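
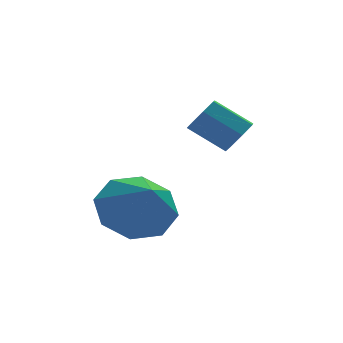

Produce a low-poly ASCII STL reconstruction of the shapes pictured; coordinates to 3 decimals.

solid 
facet normal 0.679 -0.461 -0.572
outer loop
vertex 0.245 -3.554 -1.971
vertex -0.143 -3.746 -2.277
vertex 0.123 -3.291 -2.328
endloop
endfacet
facet normal 0.685 0.678 0.266
outer loop
vertex 0.245 -3.554 -1.971
vertex 0.123 -3.291 -2.328
vertex -0.509 -3.041 -1.337
endloop
endfacet
facet normal 0.685 0.678 0.266
outer loop
vertex -0.509 -3.041 -1.337
vertex 0.123 -3.291 -2.328
vertex -0.63 -2.778 -1.695
endloop
endfacet
facet normal -0.679 0.463 0.570
outer loop
vertex -0.509 -3.041 -1.337
vertex -0.63 -2.778 -1.695
vertex -0.897 -3.234 -1.643
endloop
endfacet
facet normal 0.680 -0.461 -0.570
outer loop
vertex 0.123 -3.291 -2.328
vertex -0.143 -3.746 -2.277
vertex -0.199 -3.371 -2.647
endloop
endfacet
facet normal 0.221 0.870 -0.441
outer loop
vertex 0.123 -3.291 -2.328
vertex -0.199 -3.371 -2.647
vertex -0.63 -2.778 -1.695
endloop
endfacet
facet normal 0.220 0.870 -0.442
outer loop
vertex -0.63 -2.778 -1.695
vertex -0.199 -3.371 -2.647
vertex -0.952 -2.858 -2.013
endloop
endfacet
facet normal -0.679 0.462 0.571
outer loop
vertex -0.63 -2.778 -1.695
vertex -0.952 -2.858 -2.013
vertex -0.897 -3.234 -1.643
endloop
endfacet
facet normal 0.679 -0.462 -0.571
outer loop
vertex -0.199 -3.371 -2.647
vertex -0.143 -3.746 -2.277
vertex -0.479 -3.733 -2.687
endloop
endfacet
facet normal -0.410 0.407 -0.816
outer loop
vertex -0.199 -3.371 -2.647
vertex -0.479 -3.733 -2.687
vertex -0.952 -2.858 -2.013
endloop
endfacet
facet normal -0.410 0.407 -0.816
outer loop
vertex -0.952 -2.858 -2.013
vertex -0.479 -3.733 -2.687
vertex -1.233 -3.221 -2.053
endloop
endfacet
facet normal -0.679 0.462 0.571
outer loop
vertex -0.952 -2.858 -2.013
vertex -1.233 -3.221 -2.053
vertex -0.897 -3.234 -1.643
endloop
endfacet
facet normal 0.679 -0.461 -0.571
outer loop
vertex -0.479 -3.733 -2.687
vertex -0.143 -3.746 -2.277
vertex -0.506 -4.106 -2.418
endloop
endfacet
facet normal -0.732 -0.363 -0.577
outer loop
vertex -0.479 -3.733 -2.687
vertex -0.506 -4.106 -2.418
vertex -1.233 -3.221 -2.053
endloop
endfacet
facet normal -0.732 -0.364 -0.576
outer loop
vertex -1.233 -3.221 -2.053
vertex -0.506 -4.106 -2.418
vertex -1.26 -3.593 -1.784
endloop
endfacet
facet normal -0.679 0.462 0.571
outer loop
vertex -1.233 -3.221 -2.053
vertex -1.26 -3.593 -1.784
vertex -0.897 -3.234 -1.643
endloop
endfacet
facet normal 0.679 -0.462 -0.570
outer loop
vertex -0.506 -4.106 -2.418
vertex -0.143 -3.746 -2.277
vertex -0.26 -4.207 -2.043
endloop
endfacet
facet normal -0.502 -0.859 0.098
outer loop
vertex -0.506 -4.106 -2.418
vertex -0.26 -4.207 -2.043
vertex -1.26 -3.593 -1.784
endloop
endfacet
facet normal -0.503 -0.859 0.096
outer loop
vertex -1.26 -3.593 -1.784
vertex -0.26 -4.207 -2.043
vertex -1.014 -3.695 -1.409
endloop
endfacet
facet normal -0.679 0.462 0.571
outer loop
vertex -1.26 -3.593 -1.784
vertex -1.014 -3.695 -1.409
vertex -0.897 -3.234 -1.643
endloop
endfacet
facet normal 0.679 -0.462 -0.571
outer loop
vertex -0.26 -4.207 -2.043
vertex -0.143 -3.746 -2.277
vertex 0.074 -3.962 -1.844
endloop
endfacet
facet normal 0.105 -0.709 0.697
outer loop
vertex -0.26 -4.207 -2.043
vertex 0.074 -3.962 -1.844
vertex -1.014 -3.695 -1.409
endloop
endfacet
facet normal 0.105 -0.708 0.698
outer loop
vertex -1.014 -3.695 -1.409
vertex 0.074 -3.962 -1.844
vertex -0.68 -3.449 -1.21
endloop
endfacet
facet normal -0.680 0.462 0.570
outer loop
vertex -1.014 -3.695 -1.409
vertex -0.68 -3.449 -1.21
vertex -0.897 -3.234 -1.643
endloop
endfacet
facet normal 0.679 -0.462 -0.571
outer loop
vertex 0.074 -3.962 -1.844
vertex -0.143 -3.746 -2.277
vertex 0.245 -3.554 -1.971
endloop
endfacet
facet normal 0.633 -0.025 0.773
outer loop
vertex 0.074 -3.962 -1.844
vertex 0.245 -3.554 -1.971
vertex -0.68 -3.449 -1.21
endloop
endfacet
facet normal 0.633 -0.025 0.773
outer loop
vertex -0.68 -3.449 -1.21
vertex 0.245 -3.554 -1.971
vertex -0.509 -3.041 -1.337
endloop
endfacet
facet normal -0.679 0.462 0.570
outer loop
vertex -0.68 -3.449 -1.21
vertex -0.509 -3.041 -1.337
vertex -0.897 -3.234 -1.643
endloop
endfacet
facet normal -0.064 0.715 -0.697
outer loop
vertex -2.089 -4.056 -4.999
vertex -2.512 -3.435 -4.323
vertex -1.566 -3.635 -4.615
endloop
endfacet
facet normal 0.637 -0.770 -0.023
outer loop
vertex -2.089 -4.056 -4.999
vertex -1.566 -3.635 -4.615
vertex -2.428 -4.385 -3.397
endloop
endfacet
facet normal -0.064 0.714 -0.697
outer loop
vertex -1.566 -3.635 -4.615
vertex -2.512 -3.435 -4.323
vertex -1.597 -3.097 -4.061
endloop
endfacet
facet normal 0.853 -0.350 0.388
outer loop
vertex -1.566 -3.635 -4.615
vertex -1.597 -3.097 -4.061
vertex -2.428 -4.385 -3.397
endloop
endfacet
facet normal -0.064 0.714 -0.697
outer loop
vertex -1.597 -3.097 -4.061
vertex -2.512 -3.435 -4.323
vertex -2.164 -2.757 -3.66
endloop
endfacet
facet normal 0.591 0.034 0.806
outer loop
vertex -1.597 -3.097 -4.061
vertex -2.164 -2.757 -3.66
vertex -2.428 -4.385 -3.397
endloop
endfacet
facet normal -0.064 0.714 -0.697
outer loop
vertex -2.164 -2.757 -3.66
vertex -2.512 -3.435 -4.323
vertex -2.935 -2.814 -3.648
endloop
endfacet
facet normal 0.004 0.159 0.987
outer loop
vertex -2.164 -2.757 -3.66
vertex -2.935 -2.814 -3.648
vertex -2.428 -4.385 -3.397
endloop
endfacet
facet normal -0.063 0.714 -0.697
outer loop
vertex -2.935 -2.814 -3.648
vertex -2.512 -3.435 -4.323
vertex -3.458 -3.235 -4.032
endloop
endfacet
facet normal -0.564 -0.050 0.824
outer loop
vertex -2.935 -2.814 -3.648
vertex -3.458 -3.235 -4.032
vertex -2.428 -4.385 -3.397
endloop
endfacet
facet normal -0.063 0.714 -0.697
outer loop
vertex -3.458 -3.235 -4.032
vertex -2.512 -3.435 -4.323
vertex -3.427 -3.773 -4.586
endloop
endfacet
facet normal -0.780 -0.470 0.413
outer loop
vertex -3.458 -3.235 -4.032
vertex -3.427 -3.773 -4.586
vertex -2.428 -4.385 -3.397
endloop
endfacet
facet normal -0.063 0.714 -0.697
outer loop
vertex -3.427 -3.773 -4.586
vertex -2.512 -3.435 -4.323
vertex -2.86 -4.113 -4.986
endloop
endfacet
facet normal -0.517 -0.856 -0.006
outer loop
vertex -3.427 -3.773 -4.586
vertex -2.86 -4.113 -4.986
vertex -2.428 -4.385 -3.397
endloop
endfacet
facet normal -0.065 0.714 -0.697
outer loop
vertex -2.86 -4.113 -4.986
vertex -2.512 -3.435 -4.323
vertex -2.089 -4.056 -4.999
endloop
endfacet
facet normal 0.069 -0.980 -0.187
outer loop
vertex -2.86 -4.113 -4.986
vertex -2.089 -4.056 -4.999
vertex -2.428 -4.385 -3.397
endloop
endfacet

endsolid


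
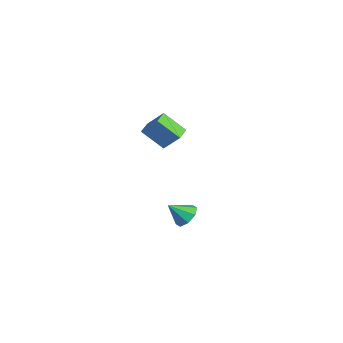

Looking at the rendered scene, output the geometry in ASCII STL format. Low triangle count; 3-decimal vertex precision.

solid 
facet normal -0.783 0.612 0.111
outer loop
vertex -3.478 -0.837 1.67
vertex -2.888 0.098 0.67
vertex -4.097 -1.457 0.724
endloop
endfacet
facet normal -0.397 -0.627 0.670
outer loop
vertex -3.432 -1.978 0.63
vertex -3.478 -0.837 1.67
vertex -4.097 -1.457 0.724
endloop
endfacet
facet normal -0.783 0.612 0.111
outer loop
vertex -4.097 -1.457 0.724
vertex -2.888 0.098 0.67
vertex -3.508 -0.523 -0.276
endloop
endfacet
facet normal -0.481 -0.481 -0.733
outer loop
vertex -3.508 -0.523 -0.276
vertex -3.432 -1.978 0.63
vertex -4.097 -1.457 0.724
endloop
endfacet
facet normal 0.481 0.481 0.733
outer loop
vertex -3.478 -0.837 1.67
vertex -2.223 -0.423 0.576
vertex -2.888 0.098 0.67
endloop
endfacet
facet normal -0.395 -0.627 0.671
outer loop
vertex -2.812 -1.357 1.576
vertex -3.478 -0.837 1.67
vertex -3.432 -1.978 0.63
endloop
endfacet
facet normal 0.480 0.482 0.733
outer loop
vertex -2.812 -1.357 1.576
vertex -2.223 -0.423 0.576
vertex -3.478 -0.837 1.67
endloop
endfacet
facet normal 0.396 0.627 -0.671
outer loop
vertex -2.888 0.098 0.67
vertex -2.223 -0.423 0.576
vertex -3.508 -0.523 -0.276
endloop
endfacet
facet normal -0.480 -0.482 -0.733
outer loop
vertex -2.842 -1.043 -0.37
vertex -3.432 -1.978 0.63
vertex -3.508 -0.523 -0.276
endloop
endfacet
facet normal 0.396 0.628 -0.670
outer loop
vertex -3.508 -0.523 -0.276
vertex -2.223 -0.423 0.576
vertex -2.842 -1.043 -0.37
endloop
endfacet
facet normal 0.783 -0.612 -0.111
outer loop
vertex -2.842 -1.043 -0.37
vertex -2.812 -1.357 1.576
vertex -3.432 -1.978 0.63
endloop
endfacet
facet normal 0.783 -0.612 -0.111
outer loop
vertex -2.223 -0.423 0.576
vertex -2.812 -1.357 1.576
vertex -2.842 -1.043 -0.37
endloop
endfacet
facet normal 0.131 0.726 -0.675
outer loop
vertex 3.65 -1.96 -1.449
vertex 2.964 -1.82 -1.432
vertex 3.525 -1.593 -1.079
endloop
endfacet
facet normal 0.771 -0.302 0.560
outer loop
vertex 3.65 -1.96 -1.449
vertex 3.525 -1.593 -1.079
vertex 2.816 -2.64 -0.668
endloop
endfacet
facet normal 0.132 0.725 -0.676
outer loop
vertex 3.525 -1.593 -1.079
vertex 2.964 -1.82 -1.432
vertex 3.072 -1.359 -0.916
endloop
endfacet
facet normal 0.383 0.101 0.918
outer loop
vertex 3.525 -1.593 -1.079
vertex 3.072 -1.359 -0.916
vertex 2.816 -2.64 -0.668
endloop
endfacet
facet normal 0.130 0.726 -0.676
outer loop
vertex 3.072 -1.359 -0.916
vertex 2.964 -1.82 -1.432
vertex 2.555 -1.395 -1.054
endloop
endfacet
facet normal -0.266 0.234 0.935
outer loop
vertex 3.072 -1.359 -0.916
vertex 2.555 -1.395 -1.054
vertex 2.816 -2.64 -0.668
endloop
endfacet
facet normal 0.131 0.726 -0.675
outer loop
vertex 2.555 -1.395 -1.054
vertex 2.964 -1.82 -1.432
vertex 2.279 -1.68 -1.414
endloop
endfacet
facet normal -0.800 0.018 0.599
outer loop
vertex 2.555 -1.395 -1.054
vertex 2.279 -1.68 -1.414
vertex 2.816 -2.64 -0.668
endloop
endfacet
facet normal 0.131 0.725 -0.676
outer loop
vertex 2.279 -1.68 -1.414
vertex 2.964 -1.82 -1.432
vertex 2.403 -2.047 -1.784
endloop
endfacet
facet normal -0.902 -0.417 0.112
outer loop
vertex 2.279 -1.68 -1.414
vertex 2.403 -2.047 -1.784
vertex 2.816 -2.64 -0.668
endloop
endfacet
facet normal 0.130 0.726 -0.675
outer loop
vertex 2.403 -2.047 -1.784
vertex 2.964 -1.82 -1.432
vertex 2.857 -2.281 -1.948
endloop
endfacet
facet normal -0.513 -0.822 -0.247
outer loop
vertex 2.403 -2.047 -1.784
vertex 2.857 -2.281 -1.948
vertex 2.816 -2.64 -0.668
endloop
endfacet
facet normal 0.131 0.726 -0.675
outer loop
vertex 2.857 -2.281 -1.948
vertex 2.964 -1.82 -1.432
vertex 3.373 -2.245 -1.809
endloop
endfacet
facet normal 0.138 -0.955 -0.263
outer loop
vertex 2.857 -2.281 -1.948
vertex 3.373 -2.245 -1.809
vertex 2.816 -2.64 -0.668
endloop
endfacet
facet normal 0.131 0.726 -0.675
outer loop
vertex 3.373 -2.245 -1.809
vertex 2.964 -1.82 -1.432
vertex 3.65 -1.96 -1.449
endloop
endfacet
facet normal 0.669 -0.740 0.071
outer loop
vertex 3.373 -2.245 -1.809
vertex 3.65 -1.96 -1.449
vertex 2.816 -2.64 -0.668
endloop
endfacet

endsolid


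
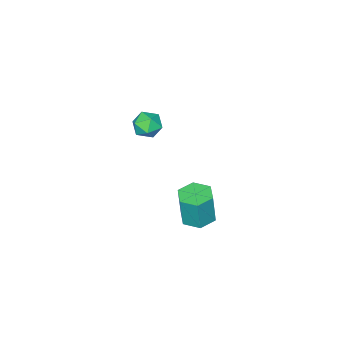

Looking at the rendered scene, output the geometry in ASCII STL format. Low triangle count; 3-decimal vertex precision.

solid 
facet normal -0.110 0.000 -0.994
outer loop
vertex 2.162 0.473 -3.827
vertex 1.278 0.611 -3.729
vertex 1.839 1.312 -3.791
endloop
endfacet
facet normal 0.927 0.361 -0.102
outer loop
vertex 2.162 0.473 -3.827
vertex 1.839 1.312 -3.791
vertex 2.366 0.471 -1.989
endloop
endfacet
facet normal 0.927 0.361 -0.102
outer loop
vertex 2.366 0.471 -1.989
vertex 1.839 1.312 -3.791
vertex 2.043 1.31 -1.952
endloop
endfacet
facet normal 0.110 -0.002 0.994
outer loop
vertex 2.366 0.471 -1.989
vertex 2.043 1.31 -1.952
vertex 1.482 0.609 -1.891
endloop
endfacet
facet normal -0.110 0.000 -0.994
outer loop
vertex 1.839 1.312 -3.791
vertex 1.278 0.611 -3.729
vertex 0.955 1.45 -3.693
endloop
endfacet
facet normal 0.153 0.988 -0.016
outer loop
vertex 1.839 1.312 -3.791
vertex 0.955 1.45 -3.693
vertex 2.043 1.31 -1.952
endloop
endfacet
facet normal 0.153 0.988 -0.016
outer loop
vertex 2.043 1.31 -1.952
vertex 0.955 1.45 -3.693
vertex 1.159 1.448 -1.854
endloop
endfacet
facet normal 0.110 -0.002 0.994
outer loop
vertex 2.043 1.31 -1.952
vertex 1.159 1.448 -1.854
vertex 1.482 0.609 -1.891
endloop
endfacet
facet normal -0.110 0.000 -0.994
outer loop
vertex 0.955 1.45 -3.693
vertex 1.278 0.611 -3.729
vertex 0.394 0.749 -3.631
endloop
endfacet
facet normal -0.774 0.627 0.087
outer loop
vertex 0.955 1.45 -3.693
vertex 0.394 0.749 -3.631
vertex 1.159 1.448 -1.854
endloop
endfacet
facet normal -0.774 0.627 0.087
outer loop
vertex 1.159 1.448 -1.854
vertex 0.394 0.749 -3.631
vertex 0.598 0.747 -1.793
endloop
endfacet
facet normal 0.110 -0.002 0.994
outer loop
vertex 1.159 1.448 -1.854
vertex 0.598 0.747 -1.793
vertex 1.482 0.609 -1.891
endloop
endfacet
facet normal -0.110 0.002 -0.994
outer loop
vertex 0.394 0.749 -3.631
vertex 1.278 0.611 -3.729
vertex 0.717 -0.09 -3.668
endloop
endfacet
facet normal -0.927 -0.361 0.102
outer loop
vertex 0.394 0.749 -3.631
vertex 0.717 -0.09 -3.668
vertex 0.598 0.747 -1.793
endloop
endfacet
facet normal -0.927 -0.361 0.102
outer loop
vertex 0.598 0.747 -1.793
vertex 0.717 -0.09 -3.668
vertex 0.921 -0.092 -1.829
endloop
endfacet
facet normal 0.110 -0.000 0.994
outer loop
vertex 0.598 0.747 -1.793
vertex 0.921 -0.092 -1.829
vertex 1.482 0.609 -1.891
endloop
endfacet
facet normal -0.110 0.002 -0.994
outer loop
vertex 0.717 -0.09 -3.668
vertex 1.278 0.611 -3.729
vertex 1.601 -0.228 -3.766
endloop
endfacet
facet normal -0.153 -0.988 0.016
outer loop
vertex 0.717 -0.09 -3.668
vertex 1.601 -0.228 -3.766
vertex 0.921 -0.092 -1.829
endloop
endfacet
facet normal -0.153 -0.988 0.016
outer loop
vertex 0.921 -0.092 -1.829
vertex 1.601 -0.228 -3.766
vertex 1.805 -0.23 -1.927
endloop
endfacet
facet normal 0.110 -0.000 0.994
outer loop
vertex 0.921 -0.092 -1.829
vertex 1.805 -0.23 -1.927
vertex 1.482 0.609 -1.891
endloop
endfacet
facet normal -0.110 0.002 -0.994
outer loop
vertex 1.601 -0.228 -3.766
vertex 1.278 0.611 -3.729
vertex 2.162 0.473 -3.827
endloop
endfacet
facet normal 0.774 -0.627 -0.087
outer loop
vertex 1.601 -0.228 -3.766
vertex 2.162 0.473 -3.827
vertex 1.805 -0.23 -1.927
endloop
endfacet
facet normal 0.774 -0.627 -0.087
outer loop
vertex 1.805 -0.23 -1.927
vertex 2.162 0.473 -3.827
vertex 2.366 0.471 -1.989
endloop
endfacet
facet normal 0.110 -0.000 0.994
outer loop
vertex 1.805 -0.23 -1.927
vertex 2.366 0.471 -1.989
vertex 1.482 0.609 -1.891
endloop
endfacet
facet normal 0.188 0.938 -0.291
outer loop
vertex 3.138 -0.491 2.683
vertex 2.815 -0.216 3.361
vertex 3.596 -0.383 3.328
endloop
endfacet
facet normal 0.671 0.487 -0.558
outer loop
vertex 3.138 -0.491 2.683
vertex 3.596 -0.383 3.328
vertex 3.692 -1.034 2.875
endloop
endfacet
facet normal 0.325 -0.003 -0.946
outer loop
vertex 3.138 -0.491 2.683
vertex 3.692 -1.034 2.875
vertex 2.97 -1.271 2.628
endloop
endfacet
facet normal -0.372 0.145 -0.917
outer loop
vertex 3.138 -0.491 2.683
vertex 2.97 -1.271 2.628
vertex 2.428 -0.765 2.928
endloop
endfacet
facet normal -0.457 0.727 -0.513
outer loop
vertex 3.138 -0.491 2.683
vertex 2.428 -0.765 2.928
vertex 2.815 -0.216 3.361
endloop
endfacet
facet normal 0.988 0.155 -0.013
outer loop
vertex 3.692 -1.034 2.875
vertex 3.596 -0.383 3.328
vertex 3.712 -1.095 3.672
endloop
endfacet
facet normal 0.207 0.884 0.419
outer loop
vertex 3.596 -0.383 3.328
vertex 2.815 -0.216 3.361
vertex 3.17 -0.589 3.972
endloop
endfacet
facet normal -0.838 0.542 0.062
outer loop
vertex 2.815 -0.216 3.361
vertex 2.428 -0.765 2.928
vertex 2.448 -0.826 3.725
endloop
endfacet
facet normal -0.700 -0.400 -0.591
outer loop
vertex 2.428 -0.765 2.928
vertex 2.97 -1.271 2.628
vertex 2.544 -1.477 3.272
endloop
endfacet
facet normal 0.428 -0.639 -0.639
outer loop
vertex 2.97 -1.271 2.628
vertex 3.692 -1.034 2.875
vertex 3.325 -1.644 3.239
endloop
endfacet
facet normal 0.372 -0.145 0.917
outer loop
vertex 3.002 -1.369 3.917
vertex 3.712 -1.095 3.672
vertex 3.17 -0.589 3.972
endloop
endfacet
facet normal -0.325 0.003 0.946
outer loop
vertex 3.002 -1.369 3.917
vertex 3.17 -0.589 3.972
vertex 2.448 -0.826 3.725
endloop
endfacet
facet normal -0.671 -0.487 0.558
outer loop
vertex 3.002 -1.369 3.917
vertex 2.448 -0.826 3.725
vertex 2.544 -1.477 3.272
endloop
endfacet
facet normal -0.188 -0.938 0.291
outer loop
vertex 3.002 -1.369 3.917
vertex 2.544 -1.477 3.272
vertex 3.325 -1.644 3.239
endloop
endfacet
facet normal 0.457 -0.727 0.513
outer loop
vertex 3.002 -1.369 3.917
vertex 3.325 -1.644 3.239
vertex 3.712 -1.095 3.672
endloop
endfacet
facet normal 0.700 0.400 0.591
outer loop
vertex 3.17 -0.589 3.972
vertex 3.712 -1.095 3.672
vertex 3.596 -0.383 3.328
endloop
endfacet
facet normal -0.428 0.639 0.639
outer loop
vertex 2.448 -0.826 3.725
vertex 3.17 -0.589 3.972
vertex 2.815 -0.216 3.361
endloop
endfacet
facet normal -0.988 -0.155 0.013
outer loop
vertex 2.544 -1.477 3.272
vertex 2.448 -0.826 3.725
vertex 2.428 -0.765 2.928
endloop
endfacet
facet normal -0.207 -0.884 -0.419
outer loop
vertex 3.325 -1.644 3.239
vertex 2.544 -1.477 3.272
vertex 2.97 -1.271 2.628
endloop
endfacet
facet normal 0.838 -0.542 -0.062
outer loop
vertex 3.712 -1.095 3.672
vertex 3.325 -1.644 3.239
vertex 3.692 -1.034 2.875
endloop
endfacet

endsolid


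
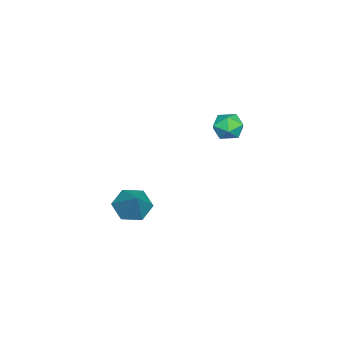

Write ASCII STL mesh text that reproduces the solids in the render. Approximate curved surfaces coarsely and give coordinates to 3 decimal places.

solid 
facet normal -0.503 0.801 0.324
outer loop
vertex -2.748 1.502 2.333
vertex -2.773 1.197 3.048
vertex -2.178 1.654 2.841
endloop
endfacet
facet normal -0.069 0.974 -0.214
outer loop
vertex -2.748 1.502 2.333
vertex -2.178 1.654 2.841
vertex -2.006 1.503 2.098
endloop
endfacet
facet normal -0.248 0.576 -0.779
outer loop
vertex -2.748 1.502 2.333
vertex -2.006 1.503 2.098
vertex -2.493 0.951 1.845
endloop
endfacet
facet normal -0.792 0.156 -0.590
outer loop
vertex -2.748 1.502 2.333
vertex -2.493 0.951 1.845
vertex -2.967 0.762 2.432
endloop
endfacet
facet normal -0.951 0.294 0.092
outer loop
vertex -2.748 1.502 2.333
vertex -2.967 0.762 2.432
vertex -2.773 1.197 3.048
endloop
endfacet
facet normal 0.597 0.802 -0.025
outer loop
vertex -2.006 1.503 2.098
vertex -2.178 1.654 2.841
vertex -1.573 1.198 2.668
endloop
endfacet
facet normal -0.106 0.522 0.846
outer loop
vertex -2.178 1.654 2.841
vertex -2.773 1.197 3.048
vertex -2.047 1.009 3.255
endloop
endfacet
facet normal -0.830 -0.297 0.471
outer loop
vertex -2.773 1.197 3.048
vertex -2.967 0.762 2.432
vertex -2.534 0.457 3.002
endloop
endfacet
facet normal -0.574 -0.522 -0.631
outer loop
vertex -2.967 0.762 2.432
vertex -2.493 0.951 1.845
vertex -2.362 0.306 2.259
endloop
endfacet
facet normal 0.308 0.158 -0.938
outer loop
vertex -2.493 0.951 1.845
vertex -2.006 1.503 2.098
vertex -1.767 0.763 2.052
endloop
endfacet
facet normal 0.792 -0.156 0.590
outer loop
vertex -1.792 0.458 2.767
vertex -1.573 1.198 2.668
vertex -2.047 1.009 3.255
endloop
endfacet
facet normal 0.248 -0.576 0.779
outer loop
vertex -1.792 0.458 2.767
vertex -2.047 1.009 3.255
vertex -2.534 0.457 3.002
endloop
endfacet
facet normal 0.069 -0.974 0.214
outer loop
vertex -1.792 0.458 2.767
vertex -2.534 0.457 3.002
vertex -2.362 0.306 2.259
endloop
endfacet
facet normal 0.503 -0.801 -0.324
outer loop
vertex -1.792 0.458 2.767
vertex -2.362 0.306 2.259
vertex -1.767 0.763 2.052
endloop
endfacet
facet normal 0.951 -0.294 -0.092
outer loop
vertex -1.792 0.458 2.767
vertex -1.767 0.763 2.052
vertex -1.573 1.198 2.668
endloop
endfacet
facet normal 0.574 0.522 0.631
outer loop
vertex -2.047 1.009 3.255
vertex -1.573 1.198 2.668
vertex -2.178 1.654 2.841
endloop
endfacet
facet normal -0.308 -0.158 0.938
outer loop
vertex -2.534 0.457 3.002
vertex -2.047 1.009 3.255
vertex -2.773 1.197 3.048
endloop
endfacet
facet normal -0.597 -0.802 0.025
outer loop
vertex -2.362 0.306 2.259
vertex -2.534 0.457 3.002
vertex -2.967 0.762 2.432
endloop
endfacet
facet normal 0.106 -0.522 -0.846
outer loop
vertex -1.767 0.763 2.052
vertex -2.362 0.306 2.259
vertex -2.493 0.951 1.845
endloop
endfacet
facet normal 0.830 0.297 -0.471
outer loop
vertex -1.573 1.198 2.668
vertex -1.767 0.763 2.052
vertex -2.006 1.503 2.098
endloop
endfacet
facet normal -0.623 -0.323 -0.713
outer loop
vertex -1.636 -3.613 -3.823
vertex -2.363 -3.332 -3.315
vertex -1.968 -2.75 -3.924
endloop
endfacet
facet normal 0.890 0.302 -0.343
outer loop
vertex -1.636 -3.613 -3.823
vertex -1.968 -2.75 -3.924
vertex -1.237 -2.748 -2.025
endloop
endfacet
facet normal -0.623 -0.323 -0.713
outer loop
vertex -1.968 -2.75 -3.924
vertex -2.363 -3.332 -3.315
vertex -2.695 -2.47 -3.416
endloop
endfacet
facet normal 0.288 0.951 -0.112
outer loop
vertex -1.968 -2.75 -3.924
vertex -2.695 -2.47 -3.416
vertex -1.237 -2.748 -2.025
endloop
endfacet
facet normal -0.622 -0.323 -0.713
outer loop
vertex -2.695 -2.47 -3.416
vertex -2.363 -3.332 -3.315
vertex -3.09 -3.052 -2.808
endloop
endfacet
facet normal -0.348 0.780 0.520
outer loop
vertex -2.695 -2.47 -3.416
vertex -3.09 -3.052 -2.808
vertex -1.237 -2.748 -2.025
endloop
endfacet
facet normal -0.622 -0.323 -0.714
outer loop
vertex -3.09 -3.052 -2.808
vertex -2.363 -3.332 -3.315
vertex -2.758 -3.915 -2.707
endloop
endfacet
facet normal -0.383 -0.040 0.923
outer loop
vertex -3.09 -3.052 -2.808
vertex -2.758 -3.915 -2.707
vertex -1.237 -2.748 -2.025
endloop
endfacet
facet normal -0.622 -0.322 -0.713
outer loop
vertex -2.758 -3.915 -2.707
vertex -2.363 -3.332 -3.315
vertex -2.031 -4.195 -3.215
endloop
endfacet
facet normal 0.218 -0.689 0.692
outer loop
vertex -2.758 -3.915 -2.707
vertex -2.031 -4.195 -3.215
vertex -1.237 -2.748 -2.025
endloop
endfacet
facet normal -0.623 -0.322 -0.713
outer loop
vertex -2.031 -4.195 -3.215
vertex -2.363 -3.332 -3.315
vertex -1.636 -3.613 -3.823
endloop
endfacet
facet normal 0.854 -0.517 0.059
outer loop
vertex -2.031 -4.195 -3.215
vertex -1.636 -3.613 -3.823
vertex -1.237 -2.748 -2.025
endloop
endfacet

endsolid


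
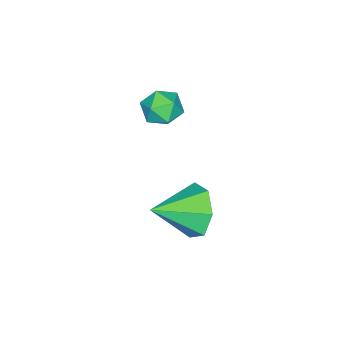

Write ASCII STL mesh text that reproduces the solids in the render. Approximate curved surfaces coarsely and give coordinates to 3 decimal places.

solid 
facet normal -0.722 0.580 -0.376
outer loop
vertex 1.897 -0.296 -3.09
vertex 1.361 -0.397 -2.216
vertex 2.062 0.317 -2.461
endloop
endfacet
facet normal 0.936 0.095 -0.338
outer loop
vertex 1.897 -0.296 -3.09
vertex 2.062 0.317 -2.461
vertex 2.539 -1.343 -1.604
endloop
endfacet
facet normal -0.722 0.580 -0.376
outer loop
vertex 2.062 0.317 -2.461
vertex 1.361 -0.397 -2.216
vertex 1.699 0.392 -1.647
endloop
endfacet
facet normal 0.844 0.417 0.338
outer loop
vertex 2.062 0.317 -2.461
vertex 1.699 0.392 -1.647
vertex 2.539 -1.343 -1.604
endloop
endfacet
facet normal -0.723 0.580 -0.376
outer loop
vertex 1.699 0.392 -1.647
vertex 1.361 -0.397 -2.216
vertex 1.082 -0.127 -1.262
endloop
endfacet
facet normal 0.385 0.209 0.899
outer loop
vertex 1.699 0.392 -1.647
vertex 1.082 -0.127 -1.262
vertex 2.539 -1.343 -1.604
endloop
endfacet
facet normal -0.722 0.580 -0.376
outer loop
vertex 1.082 -0.127 -1.262
vertex 1.361 -0.397 -2.216
vertex 0.675 -0.849 -1.595
endloop
endfacet
facet normal -0.094 -0.373 0.923
outer loop
vertex 1.082 -0.127 -1.262
vertex 0.675 -0.849 -1.595
vertex 2.539 -1.343 -1.604
endloop
endfacet
facet normal -0.723 0.580 -0.376
outer loop
vertex 0.675 -0.849 -1.595
vertex 1.361 -0.397 -2.216
vertex 0.785 -1.231 -2.396
endloop
endfacet
facet normal -0.234 -0.890 0.392
outer loop
vertex 0.675 -0.849 -1.595
vertex 0.785 -1.231 -2.396
vertex 2.539 -1.343 -1.604
endloop
endfacet
facet normal -0.723 0.580 -0.376
outer loop
vertex 0.785 -1.231 -2.396
vertex 1.361 -0.397 -2.216
vertex 1.328 -0.985 -3.061
endloop
endfacet
facet normal 0.072 -0.953 -0.294
outer loop
vertex 0.785 -1.231 -2.396
vertex 1.328 -0.985 -3.061
vertex 2.539 -1.343 -1.604
endloop
endfacet
facet normal -0.722 0.581 -0.376
outer loop
vertex 1.328 -0.985 -3.061
vertex 1.361 -0.397 -2.216
vertex 1.897 -0.296 -3.09
endloop
endfacet
facet normal 0.593 -0.515 -0.619
outer loop
vertex 1.328 -0.985 -3.061
vertex 1.897 -0.296 -3.09
vertex 2.539 -1.343 -1.604
endloop
endfacet
facet normal -0.458 0.774 0.437
outer loop
vertex 0.199 -1.518 1.303
vertex -0.144 -1.986 1.773
vertex 0.52 -1.695 1.953
endloop
endfacet
facet normal 0.178 0.968 0.176
outer loop
vertex 0.199 -1.518 1.303
vertex 0.52 -1.695 1.953
vertex 0.932 -1.658 1.331
endloop
endfacet
facet normal 0.179 0.833 -0.524
outer loop
vertex 0.199 -1.518 1.303
vertex 0.932 -1.658 1.331
vertex 0.522 -1.925 0.767
endloop
endfacet
facet normal -0.457 0.554 -0.696
outer loop
vertex 0.199 -1.518 1.303
vertex 0.522 -1.925 0.767
vertex -0.142 -2.128 1.041
endloop
endfacet
facet normal -0.849 0.519 -0.103
outer loop
vertex 0.199 -1.518 1.303
vertex -0.142 -2.128 1.041
vertex -0.144 -1.986 1.773
endloop
endfacet
facet normal 0.676 0.558 0.481
outer loop
vertex 0.932 -1.658 1.331
vertex 0.52 -1.695 1.953
vertex 1.042 -2.212 1.819
endloop
endfacet
facet normal -0.352 0.245 0.903
outer loop
vertex 0.52 -1.695 1.953
vertex -0.144 -1.986 1.773
vertex 0.378 -2.415 2.093
endloop
endfacet
facet normal -0.985 -0.169 0.030
outer loop
vertex -0.144 -1.986 1.773
vertex -0.142 -2.128 1.041
vertex -0.032 -2.682 1.529
endloop
endfacet
facet normal -0.350 -0.112 -0.930
outer loop
vertex -0.142 -2.128 1.041
vertex 0.522 -1.925 0.767
vertex 0.38 -2.645 0.907
endloop
endfacet
facet normal 0.678 0.338 -0.653
outer loop
vertex 0.522 -1.925 0.767
vertex 0.932 -1.658 1.331
vertex 1.044 -2.354 1.087
endloop
endfacet
facet normal 0.457 -0.554 0.696
outer loop
vertex 0.701 -2.822 1.557
vertex 1.042 -2.212 1.819
vertex 0.378 -2.415 2.093
endloop
endfacet
facet normal -0.179 -0.833 0.524
outer loop
vertex 0.701 -2.822 1.557
vertex 0.378 -2.415 2.093
vertex -0.032 -2.682 1.529
endloop
endfacet
facet normal -0.178 -0.968 -0.176
outer loop
vertex 0.701 -2.822 1.557
vertex -0.032 -2.682 1.529
vertex 0.38 -2.645 0.907
endloop
endfacet
facet normal 0.458 -0.774 -0.437
outer loop
vertex 0.701 -2.822 1.557
vertex 0.38 -2.645 0.907
vertex 1.044 -2.354 1.087
endloop
endfacet
facet normal 0.849 -0.519 0.103
outer loop
vertex 0.701 -2.822 1.557
vertex 1.044 -2.354 1.087
vertex 1.042 -2.212 1.819
endloop
endfacet
facet normal 0.350 0.112 0.930
outer loop
vertex 0.378 -2.415 2.093
vertex 1.042 -2.212 1.819
vertex 0.52 -1.695 1.953
endloop
endfacet
facet normal -0.678 -0.338 0.653
outer loop
vertex -0.032 -2.682 1.529
vertex 0.378 -2.415 2.093
vertex -0.144 -1.986 1.773
endloop
endfacet
facet normal -0.676 -0.558 -0.481
outer loop
vertex 0.38 -2.645 0.907
vertex -0.032 -2.682 1.529
vertex -0.142 -2.128 1.041
endloop
endfacet
facet normal 0.352 -0.245 -0.903
outer loop
vertex 1.044 -2.354 1.087
vertex 0.38 -2.645 0.907
vertex 0.522 -1.925 0.767
endloop
endfacet
facet normal 0.985 0.169 -0.030
outer loop
vertex 1.042 -2.212 1.819
vertex 1.044 -2.354 1.087
vertex 0.932 -1.658 1.331
endloop
endfacet

endsolid


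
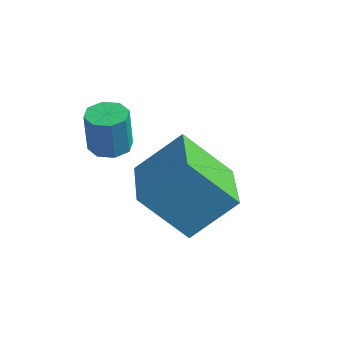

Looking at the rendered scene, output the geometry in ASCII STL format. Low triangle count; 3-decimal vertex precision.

solid 
facet normal -0.804 0.588 -0.090
outer loop
vertex 1.491 -0.716 -1.188
vertex 2.068 0.231 -0.149
vertex 2.252 0.14 -2.39
endloop
endfacet
facet normal -0.379 -0.623 -0.684
outer loop
vertex 3.852 -1.031 -2.211
vertex 1.491 -0.716 -1.188
vertex 2.252 0.14 -2.39
endloop
endfacet
facet normal -0.804 0.588 -0.090
outer loop
vertex 2.252 0.14 -2.39
vertex 2.068 0.231 -0.149
vertex 2.829 1.087 -1.351
endloop
endfacet
facet normal 0.458 0.515 -0.724
outer loop
vertex 2.829 1.087 -1.351
vertex 3.852 -1.031 -2.211
vertex 2.252 0.14 -2.39
endloop
endfacet
facet normal -0.458 -0.515 0.724
outer loop
vertex 1.491 -0.716 -1.188
vertex 3.668 -0.94 0.03
vertex 2.068 0.231 -0.149
endloop
endfacet
facet normal -0.379 -0.623 -0.684
outer loop
vertex 3.091 -1.887 -1.009
vertex 1.491 -0.716 -1.188
vertex 3.852 -1.031 -2.211
endloop
endfacet
facet normal -0.458 -0.515 0.724
outer loop
vertex 3.091 -1.887 -1.009
vertex 3.668 -0.94 0.03
vertex 1.491 -0.716 -1.188
endloop
endfacet
facet normal 0.379 0.623 0.684
outer loop
vertex 2.068 0.231 -0.149
vertex 3.668 -0.94 0.03
vertex 2.829 1.087 -1.351
endloop
endfacet
facet normal 0.458 0.515 -0.724
outer loop
vertex 4.429 -0.084 -1.172
vertex 3.852 -1.031 -2.211
vertex 2.829 1.087 -1.351
endloop
endfacet
facet normal 0.379 0.623 0.684
outer loop
vertex 2.829 1.087 -1.351
vertex 3.668 -0.94 0.03
vertex 4.429 -0.084 -1.172
endloop
endfacet
facet normal 0.804 -0.588 0.090
outer loop
vertex 4.429 -0.084 -1.172
vertex 3.091 -1.887 -1.009
vertex 3.852 -1.031 -2.211
endloop
endfacet
facet normal 0.804 -0.588 0.090
outer loop
vertex 3.668 -0.94 0.03
vertex 3.091 -1.887 -1.009
vertex 4.429 -0.084 -1.172
endloop
endfacet
facet normal -0.154 0.186 -0.970
outer loop
vertex 2.275 -1.859 -0.06
vertex 1.829 -1.639 0.053
vertex 2.31 -1.476 0.008
endloop
endfacet
facet normal 0.984 -0.060 -0.167
outer loop
vertex 2.275 -1.859 -0.06
vertex 2.31 -1.476 0.008
vertex 2.458 -2.081 1.095
endloop
endfacet
facet normal 0.984 -0.061 -0.168
outer loop
vertex 2.458 -2.081 1.095
vertex 2.31 -1.476 0.008
vertex 2.493 -1.698 1.162
endloop
endfacet
facet normal 0.153 -0.184 0.971
outer loop
vertex 2.458 -2.081 1.095
vertex 2.493 -1.698 1.162
vertex 2.011 -1.861 1.207
endloop
endfacet
facet normal -0.154 0.186 -0.971
outer loop
vertex 2.31 -1.476 0.008
vertex 1.829 -1.639 0.053
vertex 2.063 -1.189 0.102
endloop
endfacet
facet normal 0.759 0.651 0.005
outer loop
vertex 2.31 -1.476 0.008
vertex 2.063 -1.189 0.102
vertex 2.493 -1.698 1.162
endloop
endfacet
facet normal 0.760 0.650 0.004
outer loop
vertex 2.493 -1.698 1.162
vertex 2.063 -1.189 0.102
vertex 2.246 -1.41 1.257
endloop
endfacet
facet normal 0.154 -0.188 0.970
outer loop
vertex 2.493 -1.698 1.162
vertex 2.246 -1.41 1.257
vertex 2.011 -1.861 1.207
endloop
endfacet
facet normal -0.153 0.185 -0.971
outer loop
vertex 2.063 -1.189 0.102
vertex 1.829 -1.639 0.053
vertex 1.679 -1.165 0.167
endloop
endfacet
facet normal 0.091 0.981 0.173
outer loop
vertex 2.063 -1.189 0.102
vertex 1.679 -1.165 0.167
vertex 2.246 -1.41 1.257
endloop
endfacet
facet normal 0.088 0.981 0.175
outer loop
vertex 2.246 -1.41 1.257
vertex 1.679 -1.165 0.167
vertex 1.862 -1.387 1.322
endloop
endfacet
facet normal 0.153 -0.187 0.970
outer loop
vertex 2.246 -1.41 1.257
vertex 1.862 -1.387 1.322
vertex 2.011 -1.861 1.207
endloop
endfacet
facet normal -0.152 0.185 -0.971
outer loop
vertex 1.679 -1.165 0.167
vertex 1.829 -1.639 0.053
vertex 1.382 -1.419 0.165
endloop
endfacet
facet normal -0.632 0.737 0.242
outer loop
vertex 1.679 -1.165 0.167
vertex 1.382 -1.419 0.165
vertex 1.862 -1.387 1.322
endloop
endfacet
facet normal -0.632 0.737 0.242
outer loop
vertex 1.862 -1.387 1.322
vertex 1.382 -1.419 0.165
vertex 1.565 -1.641 1.32
endloop
endfacet
facet normal 0.154 -0.187 0.970
outer loop
vertex 1.862 -1.387 1.322
vertex 1.565 -1.641 1.32
vertex 2.011 -1.861 1.207
endloop
endfacet
facet normal -0.153 0.184 -0.971
outer loop
vertex 1.382 -1.419 0.165
vertex 1.829 -1.639 0.053
vertex 1.347 -1.802 0.098
endloop
endfacet
facet normal -0.984 0.061 0.168
outer loop
vertex 1.382 -1.419 0.165
vertex 1.347 -1.802 0.098
vertex 1.565 -1.641 1.32
endloop
endfacet
facet normal -0.984 0.060 0.168
outer loop
vertex 1.565 -1.641 1.32
vertex 1.347 -1.802 0.098
vertex 1.53 -2.024 1.252
endloop
endfacet
facet normal 0.154 -0.186 0.970
outer loop
vertex 1.565 -1.641 1.32
vertex 1.53 -2.024 1.252
vertex 2.011 -1.861 1.207
endloop
endfacet
facet normal -0.154 0.188 -0.970
outer loop
vertex 1.347 -1.802 0.098
vertex 1.829 -1.639 0.053
vertex 1.594 -2.09 0.003
endloop
endfacet
facet normal -0.760 -0.650 -0.005
outer loop
vertex 1.347 -1.802 0.098
vertex 1.594 -2.09 0.003
vertex 1.53 -2.024 1.252
endloop
endfacet
facet normal -0.759 -0.651 -0.004
outer loop
vertex 1.53 -2.024 1.252
vertex 1.594 -2.09 0.003
vertex 1.777 -2.311 1.158
endloop
endfacet
facet normal 0.154 -0.186 0.971
outer loop
vertex 1.53 -2.024 1.252
vertex 1.777 -2.311 1.158
vertex 2.011 -1.861 1.207
endloop
endfacet
facet normal -0.153 0.187 -0.970
outer loop
vertex 1.594 -2.09 0.003
vertex 1.829 -1.639 0.053
vertex 1.978 -2.113 -0.062
endloop
endfacet
facet normal -0.088 -0.981 -0.174
outer loop
vertex 1.594 -2.09 0.003
vertex 1.978 -2.113 -0.062
vertex 1.777 -2.311 1.158
endloop
endfacet
facet normal -0.091 -0.981 -0.174
outer loop
vertex 1.777 -2.311 1.158
vertex 1.978 -2.113 -0.062
vertex 2.161 -2.335 1.093
endloop
endfacet
facet normal 0.153 -0.185 0.971
outer loop
vertex 1.777 -2.311 1.158
vertex 2.161 -2.335 1.093
vertex 2.011 -1.861 1.207
endloop
endfacet
facet normal -0.154 0.187 -0.970
outer loop
vertex 1.978 -2.113 -0.062
vertex 1.829 -1.639 0.053
vertex 2.275 -1.859 -0.06
endloop
endfacet
facet normal 0.632 -0.737 -0.242
outer loop
vertex 1.978 -2.113 -0.062
vertex 2.275 -1.859 -0.06
vertex 2.161 -2.335 1.093
endloop
endfacet
facet normal 0.632 -0.737 -0.242
outer loop
vertex 2.161 -2.335 1.093
vertex 2.275 -1.859 -0.06
vertex 2.458 -2.081 1.095
endloop
endfacet
facet normal 0.152 -0.185 0.971
outer loop
vertex 2.161 -2.335 1.093
vertex 2.458 -2.081 1.095
vertex 2.011 -1.861 1.207
endloop
endfacet

endsolid


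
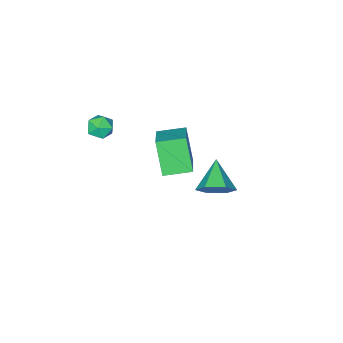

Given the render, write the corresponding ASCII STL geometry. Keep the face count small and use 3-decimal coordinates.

solid 
facet normal -0.562 -0.681 -0.470
outer loop
vertex -3.318 -4.974 -1.248
vertex -4.559 -4.109 -1.018
vertex -2.979 -4.006 -3.057
endloop
endfacet
facet normal 0.811 -0.565 -0.151
outer loop
vertex -1.861 -2.651 -2.122
vertex -3.318 -4.974 -1.248
vertex -2.979 -4.006 -3.057
endloop
endfacet
facet normal -0.562 -0.681 -0.470
outer loop
vertex -2.979 -4.006 -3.057
vertex -4.559 -4.109 -1.018
vertex -4.22 -3.141 -2.827
endloop
endfacet
facet normal 0.163 0.466 -0.870
outer loop
vertex -4.22 -3.141 -2.827
vertex -1.861 -2.651 -2.122
vertex -2.979 -4.006 -3.057
endloop
endfacet
facet normal -0.163 -0.466 0.870
outer loop
vertex -3.318 -4.974 -1.248
vertex -3.441 -2.754 -0.083
vertex -4.559 -4.109 -1.018
endloop
endfacet
facet normal 0.811 -0.565 -0.151
outer loop
vertex -2.2 -3.619 -0.313
vertex -3.318 -4.974 -1.248
vertex -1.861 -2.651 -2.122
endloop
endfacet
facet normal -0.163 -0.466 0.870
outer loop
vertex -2.2 -3.619 -0.313
vertex -3.441 -2.754 -0.083
vertex -3.318 -4.974 -1.248
endloop
endfacet
facet normal -0.811 0.565 0.151
outer loop
vertex -4.559 -4.109 -1.018
vertex -3.441 -2.754 -0.083
vertex -4.22 -3.141 -2.827
endloop
endfacet
facet normal 0.163 0.466 -0.870
outer loop
vertex -3.102 -1.786 -1.892
vertex -1.861 -2.651 -2.122
vertex -4.22 -3.141 -2.827
endloop
endfacet
facet normal -0.811 0.565 0.151
outer loop
vertex -4.22 -3.141 -2.827
vertex -3.441 -2.754 -0.083
vertex -3.102 -1.786 -1.892
endloop
endfacet
facet normal 0.562 0.681 0.470
outer loop
vertex -3.102 -1.786 -1.892
vertex -2.2 -3.619 -0.313
vertex -1.861 -2.651 -2.122
endloop
endfacet
facet normal 0.562 0.681 0.470
outer loop
vertex -3.441 -2.754 -0.083
vertex -2.2 -3.619 -0.313
vertex -3.102 -1.786 -1.892
endloop
endfacet
facet normal 0.547 0.654 -0.522
outer loop
vertex -0.258 1.805 1.625
vertex -0.985 2.446 1.666
vertex -0.308 2.434 2.361
endloop
endfacet
facet normal 0.506 -0.638 0.580
outer loop
vertex -0.258 1.805 1.625
vertex -0.308 2.434 2.361
vertex -1.915 1.334 2.554
endloop
endfacet
facet normal 0.547 0.655 -0.522
outer loop
vertex -0.308 2.434 2.361
vertex -0.985 2.446 1.666
vertex -1.035 3.075 2.403
endloop
endfacet
facet normal 0.092 0.040 0.995
outer loop
vertex -0.308 2.434 2.361
vertex -1.035 3.075 2.403
vertex -1.915 1.334 2.554
endloop
endfacet
facet normal 0.548 0.654 -0.521
outer loop
vertex -1.035 3.075 2.403
vertex -0.985 2.446 1.666
vertex -1.711 3.087 1.708
endloop
endfacet
facet normal -0.657 0.388 0.646
outer loop
vertex -1.035 3.075 2.403
vertex -1.711 3.087 1.708
vertex -1.915 1.334 2.554
endloop
endfacet
facet normal 0.547 0.654 -0.522
outer loop
vertex -1.711 3.087 1.708
vertex -0.985 2.446 1.666
vertex -1.662 2.458 0.972
endloop
endfacet
facet normal -0.991 0.059 -0.117
outer loop
vertex -1.711 3.087 1.708
vertex -1.662 2.458 0.972
vertex -1.915 1.334 2.554
endloop
endfacet
facet normal 0.547 0.654 -0.522
outer loop
vertex -1.662 2.458 0.972
vertex -0.985 2.446 1.666
vertex -0.935 1.817 0.93
endloop
endfacet
facet normal -0.577 -0.619 -0.532
outer loop
vertex -1.662 2.458 0.972
vertex -0.935 1.817 0.93
vertex -1.915 1.334 2.554
endloop
endfacet
facet normal 0.547 0.654 -0.522
outer loop
vertex -0.935 1.817 0.93
vertex -0.985 2.446 1.666
vertex -0.258 1.805 1.625
endloop
endfacet
facet normal 0.172 -0.968 -0.184
outer loop
vertex -0.935 1.817 0.93
vertex -0.258 1.805 1.625
vertex -1.915 1.334 2.554
endloop
endfacet
facet normal -0.023 0.593 0.805
outer loop
vertex 0.914 -2.921 3.44
vertex 0.963 -3.528 3.889
vertex 1.593 -3.181 3.651
endloop
endfacet
facet normal 0.278 0.928 0.250
outer loop
vertex 0.914 -2.921 3.44
vertex 1.593 -3.181 3.651
vertex 1.479 -2.955 2.938
endloop
endfacet
facet normal -0.197 0.938 -0.285
outer loop
vertex 0.914 -2.921 3.44
vertex 1.479 -2.955 2.938
vertex 0.78 -3.163 2.735
endloop
endfacet
facet normal -0.789 0.611 -0.060
outer loop
vertex 0.914 -2.921 3.44
vertex 0.78 -3.163 2.735
vertex 0.461 -3.517 3.323
endloop
endfacet
facet normal -0.682 0.398 0.613
outer loop
vertex 0.914 -2.921 3.44
vertex 0.461 -3.517 3.323
vertex 0.963 -3.528 3.889
endloop
endfacet
facet normal 0.839 0.543 0.038
outer loop
vertex 1.479 -2.955 2.938
vertex 1.593 -3.181 3.651
vertex 1.879 -3.583 3.077
endloop
endfacet
facet normal 0.352 0.002 0.936
outer loop
vertex 1.593 -3.181 3.651
vertex 0.963 -3.528 3.889
vertex 1.56 -3.937 3.665
endloop
endfacet
facet normal -0.713 -0.316 0.626
outer loop
vertex 0.963 -3.528 3.889
vertex 0.461 -3.517 3.323
vertex 0.861 -4.145 3.462
endloop
endfacet
facet normal -0.886 0.030 -0.463
outer loop
vertex 0.461 -3.517 3.323
vertex 0.78 -3.163 2.735
vertex 0.747 -3.919 2.749
endloop
endfacet
facet normal 0.073 0.559 -0.826
outer loop
vertex 0.78 -3.163 2.735
vertex 1.479 -2.955 2.938
vertex 1.377 -3.572 2.511
endloop
endfacet
facet normal 0.789 -0.611 0.060
outer loop
vertex 1.426 -4.179 2.96
vertex 1.879 -3.583 3.077
vertex 1.56 -3.937 3.665
endloop
endfacet
facet normal 0.197 -0.938 0.285
outer loop
vertex 1.426 -4.179 2.96
vertex 1.56 -3.937 3.665
vertex 0.861 -4.145 3.462
endloop
endfacet
facet normal -0.278 -0.928 -0.250
outer loop
vertex 1.426 -4.179 2.96
vertex 0.861 -4.145 3.462
vertex 0.747 -3.919 2.749
endloop
endfacet
facet normal 0.023 -0.593 -0.805
outer loop
vertex 1.426 -4.179 2.96
vertex 0.747 -3.919 2.749
vertex 1.377 -3.572 2.511
endloop
endfacet
facet normal 0.682 -0.398 -0.613
outer loop
vertex 1.426 -4.179 2.96
vertex 1.377 -3.572 2.511
vertex 1.879 -3.583 3.077
endloop
endfacet
facet normal 0.886 -0.030 0.463
outer loop
vertex 1.56 -3.937 3.665
vertex 1.879 -3.583 3.077
vertex 1.593 -3.181 3.651
endloop
endfacet
facet normal -0.073 -0.559 0.826
outer loop
vertex 0.861 -4.145 3.462
vertex 1.56 -3.937 3.665
vertex 0.963 -3.528 3.889
endloop
endfacet
facet normal -0.839 -0.543 -0.038
outer loop
vertex 0.747 -3.919 2.749
vertex 0.861 -4.145 3.462
vertex 0.461 -3.517 3.323
endloop
endfacet
facet normal -0.352 -0.002 -0.936
outer loop
vertex 1.377 -3.572 2.511
vertex 0.747 -3.919 2.749
vertex 0.78 -3.163 2.735
endloop
endfacet
facet normal 0.713 0.316 -0.626
outer loop
vertex 1.879 -3.583 3.077
vertex 1.377 -3.572 2.511
vertex 1.479 -2.955 2.938
endloop
endfacet

endsolid


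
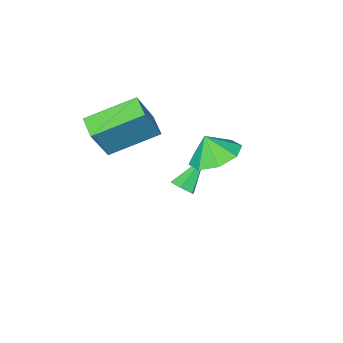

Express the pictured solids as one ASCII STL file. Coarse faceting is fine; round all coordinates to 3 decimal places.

solid 
facet normal -0.820 0.429 0.380
outer loop
vertex -0.199 -2.298 3.344
vertex 0.141 -1.434 3.102
vertex -1.104 -2.443 1.555
endloop
endfacet
facet normal -0.354 -0.901 0.252
outer loop
vertex 0.699 -3.386 0.718
vertex -0.199 -2.298 3.344
vertex -1.104 -2.443 1.555
endloop
endfacet
facet normal -0.820 0.429 0.380
outer loop
vertex -1.104 -2.443 1.555
vertex 0.141 -1.434 3.102
vertex -0.764 -1.578 1.313
endloop
endfacet
facet normal -0.451 -0.072 -0.890
outer loop
vertex -0.764 -1.578 1.313
vertex 0.699 -3.386 0.718
vertex -1.104 -2.443 1.555
endloop
endfacet
facet normal 0.451 0.072 0.890
outer loop
vertex -0.199 -2.298 3.344
vertex 1.944 -2.377 2.265
vertex 0.141 -1.434 3.102
endloop
endfacet
facet normal -0.355 -0.900 0.252
outer loop
vertex 1.604 -3.242 2.507
vertex -0.199 -2.298 3.344
vertex 0.699 -3.386 0.718
endloop
endfacet
facet normal 0.451 0.072 0.890
outer loop
vertex 1.604 -3.242 2.507
vertex 1.944 -2.377 2.265
vertex -0.199 -2.298 3.344
endloop
endfacet
facet normal 0.354 0.901 -0.252
outer loop
vertex 0.141 -1.434 3.102
vertex 1.944 -2.377 2.265
vertex -0.764 -1.578 1.313
endloop
endfacet
facet normal -0.451 -0.072 -0.890
outer loop
vertex 1.039 -2.522 0.476
vertex 0.699 -3.386 0.718
vertex -0.764 -1.578 1.313
endloop
endfacet
facet normal 0.354 0.900 -0.252
outer loop
vertex -0.764 -1.578 1.313
vertex 1.944 -2.377 2.265
vertex 1.039 -2.522 0.476
endloop
endfacet
facet normal 0.820 -0.429 -0.380
outer loop
vertex 1.039 -2.522 0.476
vertex 1.604 -3.242 2.507
vertex 0.699 -3.386 0.718
endloop
endfacet
facet normal 0.820 -0.429 -0.380
outer loop
vertex 1.944 -2.377 2.265
vertex 1.604 -3.242 2.507
vertex 1.039 -2.522 0.476
endloop
endfacet
facet normal -0.159 0.407 -0.900
outer loop
vertex 0.509 1.936 2.486
vertex -0.5 1.696 2.556
vertex 0.08 2.516 2.824
endloop
endfacet
facet normal 0.709 0.119 0.695
outer loop
vertex 0.509 1.936 2.486
vertex 0.08 2.516 2.824
vertex -0.34 1.284 3.464
endloop
endfacet
facet normal -0.160 0.407 -0.899
outer loop
vertex 0.08 2.516 2.824
vertex -0.5 1.696 2.556
vertex -0.688 2.615 3.005
endloop
endfacet
facet normal 0.258 0.375 0.891
outer loop
vertex 0.08 2.516 2.824
vertex -0.688 2.615 3.005
vertex -0.34 1.284 3.464
endloop
endfacet
facet normal -0.160 0.407 -0.899
outer loop
vertex -0.688 2.615 3.005
vertex -0.5 1.696 2.556
vertex -1.347 2.175 2.923
endloop
endfacet
facet normal -0.280 0.247 0.928
outer loop
vertex -0.688 2.615 3.005
vertex -1.347 2.175 2.923
vertex -0.34 1.284 3.464
endloop
endfacet
facet normal -0.159 0.408 -0.899
outer loop
vertex -1.347 2.175 2.923
vertex -0.5 1.696 2.556
vertex -1.51 1.455 2.625
endloop
endfacet
facet normal -0.590 -0.191 0.784
outer loop
vertex -1.347 2.175 2.923
vertex -1.51 1.455 2.625
vertex -0.34 1.284 3.464
endloop
endfacet
facet normal -0.159 0.407 -0.899
outer loop
vertex -1.51 1.455 2.625
vertex -0.5 1.696 2.556
vertex -1.081 0.876 2.287
endloop
endfacet
facet normal -0.490 -0.681 0.544
outer loop
vertex -1.51 1.455 2.625
vertex -1.081 0.876 2.287
vertex -0.34 1.284 3.464
endloop
endfacet
facet normal -0.159 0.408 -0.899
outer loop
vertex -1.081 0.876 2.287
vertex -0.5 1.696 2.556
vertex -0.312 0.777 2.106
endloop
endfacet
facet normal -0.038 -0.936 0.349
outer loop
vertex -1.081 0.876 2.287
vertex -0.312 0.777 2.106
vertex -0.34 1.284 3.464
endloop
endfacet
facet normal -0.159 0.408 -0.899
outer loop
vertex -0.312 0.777 2.106
vertex -0.5 1.696 2.556
vertex 0.346 1.216 2.189
endloop
endfacet
facet normal 0.500 -0.808 0.312
outer loop
vertex -0.312 0.777 2.106
vertex 0.346 1.216 2.189
vertex -0.34 1.284 3.464
endloop
endfacet
facet normal -0.159 0.407 -0.899
outer loop
vertex 0.346 1.216 2.189
vertex -0.5 1.696 2.556
vertex 0.509 1.936 2.486
endloop
endfacet
facet normal 0.809 -0.371 0.455
outer loop
vertex 0.346 1.216 2.189
vertex 0.509 1.936 2.486
vertex -0.34 1.284 3.464
endloop
endfacet
facet normal 0.774 0.090 -0.627
outer loop
vertex -1.236 -1.605 -1.985
vertex -1.554 -1.304 -2.334
vertex -1.259 -1.048 -1.933
endloop
endfacet
facet normal 0.392 -0.069 0.917
outer loop
vertex -1.236 -1.605 -1.985
vertex -1.259 -1.048 -1.933
vertex -2.846 -1.456 -1.286
endloop
endfacet
facet normal 0.773 0.092 -0.627
outer loop
vertex -1.259 -1.048 -1.933
vertex -1.554 -1.304 -2.334
vertex -1.578 -0.747 -2.282
endloop
endfacet
facet normal 0.054 0.780 0.624
outer loop
vertex -1.259 -1.048 -1.933
vertex -1.578 -0.747 -2.282
vertex -2.846 -1.456 -1.286
endloop
endfacet
facet normal 0.773 0.092 -0.628
outer loop
vertex -1.578 -0.747 -2.282
vertex -1.554 -1.304 -2.334
vertex -1.873 -1.004 -2.683
endloop
endfacet
facet normal -0.555 0.823 -0.120
outer loop
vertex -1.578 -0.747 -2.282
vertex -1.873 -1.004 -2.683
vertex -2.846 -1.456 -1.286
endloop
endfacet
facet normal 0.773 0.091 -0.628
outer loop
vertex -1.873 -1.004 -2.683
vertex -1.554 -1.304 -2.334
vertex -1.85 -1.561 -2.735
endloop
endfacet
facet normal -0.823 0.019 -0.567
outer loop
vertex -1.873 -1.004 -2.683
vertex -1.85 -1.561 -2.735
vertex -2.846 -1.456 -1.286
endloop
endfacet
facet normal 0.773 0.091 -0.628
outer loop
vertex -1.85 -1.561 -2.735
vertex -1.554 -1.304 -2.334
vertex -1.531 -1.861 -2.386
endloop
endfacet
facet normal -0.484 -0.832 -0.272
outer loop
vertex -1.85 -1.561 -2.735
vertex -1.531 -1.861 -2.386
vertex -2.846 -1.456 -1.286
endloop
endfacet
facet normal 0.774 0.090 -0.627
outer loop
vertex -1.531 -1.861 -2.386
vertex -1.554 -1.304 -2.334
vertex -1.236 -1.605 -1.985
endloop
endfacet
facet normal 0.122 -0.875 0.468
outer loop
vertex -1.531 -1.861 -2.386
vertex -1.236 -1.605 -1.985
vertex -2.846 -1.456 -1.286
endloop
endfacet

endsolid


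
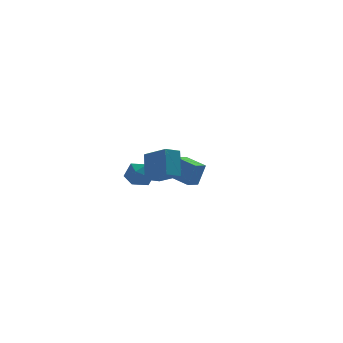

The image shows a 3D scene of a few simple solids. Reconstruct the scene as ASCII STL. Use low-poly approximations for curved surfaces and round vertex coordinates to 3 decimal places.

solid 
facet normal -0.873 -0.313 0.373
outer loop
vertex -0.078 -4.222 3.301
vertex -1.036 -2.735 2.305
vertex -0.314 -5.413 1.749
endloop
endfacet
facet normal 0.472 -0.733 0.490
outer loop
vertex 0.656 -5.065 1.335
vertex -0.078 -4.222 3.301
vertex -0.314 -5.413 1.749
endloop
endfacet
facet normal -0.874 -0.313 0.373
outer loop
vertex -0.314 -5.413 1.749
vertex -1.036 -2.735 2.305
vertex -1.272 -3.925 0.753
endloop
endfacet
facet normal -0.119 -0.604 -0.788
outer loop
vertex -1.272 -3.925 0.753
vertex 0.656 -5.065 1.335
vertex -0.314 -5.413 1.749
endloop
endfacet
facet normal 0.119 0.604 0.788
outer loop
vertex -0.078 -4.222 3.301
vertex -0.066 -2.387 1.891
vertex -1.036 -2.735 2.305
endloop
endfacet
facet normal 0.471 -0.733 0.490
outer loop
vertex 0.892 -3.875 2.887
vertex -0.078 -4.222 3.301
vertex 0.656 -5.065 1.335
endloop
endfacet
facet normal 0.120 0.604 0.788
outer loop
vertex 0.892 -3.875 2.887
vertex -0.066 -2.387 1.891
vertex -0.078 -4.222 3.301
endloop
endfacet
facet normal -0.472 0.733 -0.490
outer loop
vertex -1.036 -2.735 2.305
vertex -0.066 -2.387 1.891
vertex -1.272 -3.925 0.753
endloop
endfacet
facet normal -0.120 -0.605 -0.787
outer loop
vertex -0.302 -3.578 0.339
vertex 0.656 -5.065 1.335
vertex -1.272 -3.925 0.753
endloop
endfacet
facet normal -0.472 0.733 -0.491
outer loop
vertex -1.272 -3.925 0.753
vertex -0.066 -2.387 1.891
vertex -0.302 -3.578 0.339
endloop
endfacet
facet normal 0.874 0.313 -0.373
outer loop
vertex -0.302 -3.578 0.339
vertex 0.892 -3.875 2.887
vertex 0.656 -5.065 1.335
endloop
endfacet
facet normal 0.874 0.313 -0.373
outer loop
vertex -0.066 -2.387 1.891
vertex 0.892 -3.875 2.887
vertex -0.302 -3.578 0.339
endloop
endfacet
facet normal -0.824 0.473 0.311
outer loop
vertex -0.807 2.719 -1.6
vertex -1.328 1.761 -1.524
vertex -0.778 2.154 -0.664
endloop
endfacet
facet normal -0.237 0.829 0.507
outer loop
vertex -0.807 2.719 -1.6
vertex -0.778 2.154 -0.664
vertex 0.127 2.641 -1.037
endloop
endfacet
facet normal 0.132 0.988 -0.082
outer loop
vertex -0.807 2.719 -1.6
vertex 0.127 2.641 -1.037
vertex 0.136 2.549 -2.127
endloop
endfacet
facet normal -0.228 0.731 -0.643
outer loop
vertex -0.807 2.719 -1.6
vertex 0.136 2.549 -2.127
vertex -0.763 2.005 -2.427
endloop
endfacet
facet normal -0.818 0.413 -0.400
outer loop
vertex -0.807 2.719 -1.6
vertex -0.763 2.005 -2.427
vertex -1.328 1.761 -1.524
endloop
endfacet
facet normal 0.163 0.391 0.906
outer loop
vertex 0.127 2.641 -1.037
vertex -0.778 2.154 -0.664
vertex 0.183 1.635 -0.613
endloop
endfacet
facet normal -0.788 -0.184 0.588
outer loop
vertex -0.778 2.154 -0.664
vertex -1.328 1.761 -1.524
vertex -0.716 1.091 -0.913
endloop
endfacet
facet normal -0.778 -0.280 -0.562
outer loop
vertex -1.328 1.761 -1.524
vertex -0.763 2.005 -2.427
vertex -0.707 0.999 -2.003
endloop
endfacet
facet normal 0.177 0.234 -0.956
outer loop
vertex -0.763 2.005 -2.427
vertex 0.136 2.549 -2.127
vertex 0.198 1.486 -2.376
endloop
endfacet
facet normal 0.759 0.649 -0.049
outer loop
vertex 0.136 2.549 -2.127
vertex 0.127 2.641 -1.037
vertex 0.748 1.879 -1.516
endloop
endfacet
facet normal 0.228 -0.731 0.643
outer loop
vertex 0.227 0.921 -1.44
vertex 0.183 1.635 -0.613
vertex -0.716 1.091 -0.913
endloop
endfacet
facet normal -0.132 -0.988 0.082
outer loop
vertex 0.227 0.921 -1.44
vertex -0.716 1.091 -0.913
vertex -0.707 0.999 -2.003
endloop
endfacet
facet normal 0.237 -0.829 -0.507
outer loop
vertex 0.227 0.921 -1.44
vertex -0.707 0.999 -2.003
vertex 0.198 1.486 -2.376
endloop
endfacet
facet normal 0.824 -0.473 -0.311
outer loop
vertex 0.227 0.921 -1.44
vertex 0.198 1.486 -2.376
vertex 0.748 1.879 -1.516
endloop
endfacet
facet normal 0.818 -0.413 0.400
outer loop
vertex 0.227 0.921 -1.44
vertex 0.748 1.879 -1.516
vertex 0.183 1.635 -0.613
endloop
endfacet
facet normal -0.177 -0.234 0.956
outer loop
vertex -0.716 1.091 -0.913
vertex 0.183 1.635 -0.613
vertex -0.778 2.154 -0.664
endloop
endfacet
facet normal -0.759 -0.649 0.049
outer loop
vertex -0.707 0.999 -2.003
vertex -0.716 1.091 -0.913
vertex -1.328 1.761 -1.524
endloop
endfacet
facet normal -0.163 -0.391 -0.906
outer loop
vertex 0.198 1.486 -2.376
vertex -0.707 0.999 -2.003
vertex -0.763 2.005 -2.427
endloop
endfacet
facet normal 0.788 0.184 -0.588
outer loop
vertex 0.748 1.879 -1.516
vertex 0.198 1.486 -2.376
vertex 0.136 2.549 -2.127
endloop
endfacet
facet normal 0.778 0.280 0.562
outer loop
vertex 0.183 1.635 -0.613
vertex 0.748 1.879 -1.516
vertex 0.127 2.641 -1.037
endloop
endfacet
facet normal -0.510 0.852 0.120
outer loop
vertex 2.726 4.439 -1.483
vertex 3.543 4.97 -1.783
vertex 2.19 4.347 -3.104
endloop
endfacet
facet normal -0.801 -0.521 0.295
outer loop
vertex 3.097 2.83 -3.317
vertex 2.726 4.439 -1.483
vertex 2.19 4.347 -3.104
endloop
endfacet
facet normal -0.509 0.852 0.120
outer loop
vertex 2.19 4.347 -3.104
vertex 3.543 4.97 -1.783
vertex 3.008 4.878 -3.404
endloop
endfacet
facet normal -0.313 -0.054 -0.948
outer loop
vertex 3.008 4.878 -3.404
vertex 3.097 2.83 -3.317
vertex 2.19 4.347 -3.104
endloop
endfacet
facet normal 0.313 0.054 0.948
outer loop
vertex 2.726 4.439 -1.483
vertex 4.45 3.453 -1.996
vertex 3.543 4.97 -1.783
endloop
endfacet
facet normal -0.802 -0.520 0.294
outer loop
vertex 3.632 2.922 -1.696
vertex 2.726 4.439 -1.483
vertex 3.097 2.83 -3.317
endloop
endfacet
facet normal 0.313 0.054 0.948
outer loop
vertex 3.632 2.922 -1.696
vertex 4.45 3.453 -1.996
vertex 2.726 4.439 -1.483
endloop
endfacet
facet normal 0.802 0.521 -0.294
outer loop
vertex 3.543 4.97 -1.783
vertex 4.45 3.453 -1.996
vertex 3.008 4.878 -3.404
endloop
endfacet
facet normal -0.313 -0.054 -0.948
outer loop
vertex 3.914 3.361 -3.617
vertex 3.097 2.83 -3.317
vertex 3.008 4.878 -3.404
endloop
endfacet
facet normal 0.802 0.520 -0.295
outer loop
vertex 3.008 4.878 -3.404
vertex 4.45 3.453 -1.996
vertex 3.914 3.361 -3.617
endloop
endfacet
facet normal 0.510 -0.852 -0.120
outer loop
vertex 3.914 3.361 -3.617
vertex 3.632 2.922 -1.696
vertex 3.097 2.83 -3.317
endloop
endfacet
facet normal 0.509 -0.852 -0.120
outer loop
vertex 4.45 3.453 -1.996
vertex 3.632 2.922 -1.696
vertex 3.914 3.361 -3.617
endloop
endfacet

endsolid


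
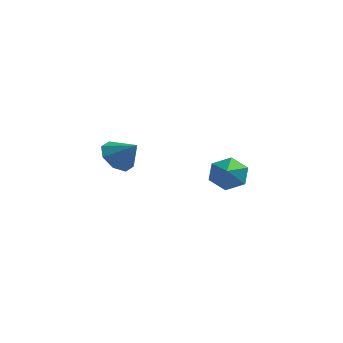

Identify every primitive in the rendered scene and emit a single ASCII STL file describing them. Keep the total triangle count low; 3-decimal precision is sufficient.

solid 
facet normal -0.726 0.182 -0.664
outer loop
vertex 0.362 -2.655 -0.436
vertex -0.317 -2.916 0.235
vertex 0.127 -2.068 -0.018
endloop
endfacet
facet normal 0.914 0.403 -0.052
outer loop
vertex 0.362 -2.655 -0.436
vertex 0.127 -2.068 -0.018
vertex 0.677 -3.164 1.145
endloop
endfacet
facet normal -0.725 0.181 -0.664
outer loop
vertex 0.127 -2.068 -0.018
vertex -0.317 -2.916 0.235
vertex -0.369 -1.978 0.548
endloop
endfacet
facet normal 0.581 0.711 0.396
outer loop
vertex 0.127 -2.068 -0.018
vertex -0.369 -1.978 0.548
vertex 0.677 -3.164 1.145
endloop
endfacet
facet normal -0.726 0.181 -0.664
outer loop
vertex -0.369 -1.978 0.548
vertex -0.317 -2.916 0.235
vertex -0.834 -2.437 0.931
endloop
endfacet
facet normal 0.144 0.544 0.827
outer loop
vertex -0.369 -1.978 0.548
vertex -0.834 -2.437 0.931
vertex 0.677 -3.164 1.145
endloop
endfacet
facet normal -0.726 0.181 -0.664
outer loop
vertex -0.834 -2.437 0.931
vertex -0.317 -2.916 0.235
vertex -0.996 -3.177 0.906
endloop
endfacet
facet normal -0.141 -0.002 0.990
outer loop
vertex -0.834 -2.437 0.931
vertex -0.996 -3.177 0.906
vertex 0.677 -3.164 1.145
endloop
endfacet
facet normal -0.726 0.181 -0.664
outer loop
vertex -0.996 -3.177 0.906
vertex -0.317 -2.916 0.235
vertex -0.761 -3.764 0.489
endloop
endfacet
facet normal -0.108 -0.604 0.790
outer loop
vertex -0.996 -3.177 0.906
vertex -0.761 -3.764 0.489
vertex 0.677 -3.164 1.145
endloop
endfacet
facet normal -0.725 0.181 -0.664
outer loop
vertex -0.761 -3.764 0.489
vertex -0.317 -2.916 0.235
vertex -0.265 -3.854 -0.077
endloop
endfacet
facet normal 0.225 -0.912 0.342
outer loop
vertex -0.761 -3.764 0.489
vertex -0.265 -3.854 -0.077
vertex 0.677 -3.164 1.145
endloop
endfacet
facet normal -0.726 0.181 -0.664
outer loop
vertex -0.265 -3.854 -0.077
vertex -0.317 -2.916 0.235
vertex 0.2 -3.394 -0.46
endloop
endfacet
facet normal 0.662 -0.744 -0.090
outer loop
vertex -0.265 -3.854 -0.077
vertex 0.2 -3.394 -0.46
vertex 0.677 -3.164 1.145
endloop
endfacet
facet normal -0.726 0.181 -0.664
outer loop
vertex 0.2 -3.394 -0.46
vertex -0.317 -2.916 0.235
vertex 0.362 -2.655 -0.436
endloop
endfacet
facet normal 0.947 -0.199 -0.253
outer loop
vertex 0.2 -3.394 -0.46
vertex 0.362 -2.655 -0.436
vertex 0.677 -3.164 1.145
endloop
endfacet
facet normal -0.149 0.867 -0.476
outer loop
vertex 4.297 3.341 -3.738
vertex 3.434 3.489 -3.197
vertex 4.333 3.841 -2.838
endloop
endfacet
facet normal 0.961 -0.256 0.104
outer loop
vertex 4.297 3.341 -3.738
vertex 4.333 3.841 -2.838
vertex 3.726 1.791 -2.263
endloop
endfacet
facet normal -0.149 0.866 -0.477
outer loop
vertex 4.333 3.841 -2.838
vertex 3.434 3.489 -3.197
vertex 3.469 3.99 -2.297
endloop
endfacet
facet normal 0.539 0.076 0.839
outer loop
vertex 4.333 3.841 -2.838
vertex 3.469 3.99 -2.297
vertex 3.726 1.791 -2.263
endloop
endfacet
facet normal -0.149 0.866 -0.477
outer loop
vertex 3.469 3.99 -2.297
vertex 3.434 3.489 -3.197
vertex 2.57 3.638 -2.656
endloop
endfacet
facet normal -0.361 -0.028 0.932
outer loop
vertex 3.469 3.99 -2.297
vertex 2.57 3.638 -2.656
vertex 3.726 1.791 -2.263
endloop
endfacet
facet normal -0.149 0.866 -0.477
outer loop
vertex 2.57 3.638 -2.656
vertex 3.434 3.489 -3.197
vertex 2.534 3.137 -3.555
endloop
endfacet
facet normal -0.838 -0.462 0.291
outer loop
vertex 2.57 3.638 -2.656
vertex 2.534 3.137 -3.555
vertex 3.726 1.791 -2.263
endloop
endfacet
facet normal -0.150 0.867 -0.476
outer loop
vertex 2.534 3.137 -3.555
vertex 3.434 3.489 -3.197
vertex 3.398 2.989 -4.096
endloop
endfacet
facet normal -0.414 -0.794 -0.445
outer loop
vertex 2.534 3.137 -3.555
vertex 3.398 2.989 -4.096
vertex 3.726 1.791 -2.263
endloop
endfacet
facet normal -0.150 0.867 -0.476
outer loop
vertex 3.398 2.989 -4.096
vertex 3.434 3.489 -3.197
vertex 4.297 3.341 -3.738
endloop
endfacet
facet normal 0.484 -0.690 -0.538
outer loop
vertex 3.398 2.989 -4.096
vertex 4.297 3.341 -3.738
vertex 3.726 1.791 -2.263
endloop
endfacet

endsolid


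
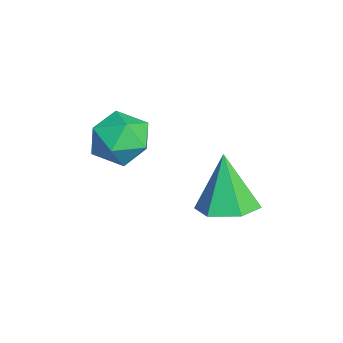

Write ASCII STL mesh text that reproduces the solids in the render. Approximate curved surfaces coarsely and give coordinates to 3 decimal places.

solid 
facet normal -0.762 0.486 0.427
outer loop
vertex 0.505 1.239 1.002
vertex 0.741 0.909 1.798
vertex 1.08 1.687 1.518
endloop
endfacet
facet normal -0.524 0.839 -0.145
outer loop
vertex 0.505 1.239 1.002
vertex 1.08 1.687 1.518
vertex 1.224 1.625 0.638
endloop
endfacet
facet normal -0.577 0.407 -0.708
outer loop
vertex 0.505 1.239 1.002
vertex 1.224 1.625 0.638
vertex 0.973 0.809 0.374
endloop
endfacet
facet normal -0.848 -0.215 -0.485
outer loop
vertex 0.505 1.239 1.002
vertex 0.973 0.809 0.374
vertex 0.675 0.366 1.091
endloop
endfacet
facet normal -0.962 -0.165 0.217
outer loop
vertex 0.505 1.239 1.002
vertex 0.675 0.366 1.091
vertex 0.741 0.909 1.798
endloop
endfacet
facet normal 0.167 0.985 -0.042
outer loop
vertex 1.224 1.625 0.638
vertex 1.08 1.687 1.518
vertex 1.905 1.534 1.209
endloop
endfacet
facet normal -0.218 0.413 0.884
outer loop
vertex 1.08 1.687 1.518
vertex 0.741 0.909 1.798
vertex 1.607 1.091 1.926
endloop
endfacet
facet normal -0.541 -0.642 0.543
outer loop
vertex 0.741 0.909 1.798
vertex 0.675 0.366 1.091
vertex 1.356 0.275 1.662
endloop
endfacet
facet normal -0.356 -0.721 -0.594
outer loop
vertex 0.675 0.366 1.091
vertex 0.973 0.809 0.374
vertex 1.5 0.213 0.782
endloop
endfacet
facet normal 0.082 0.284 -0.955
outer loop
vertex 0.973 0.809 0.374
vertex 1.224 1.625 0.638
vertex 1.839 0.991 0.502
endloop
endfacet
facet normal 0.848 0.215 0.485
outer loop
vertex 2.075 0.661 1.298
vertex 1.905 1.534 1.209
vertex 1.607 1.091 1.926
endloop
endfacet
facet normal 0.577 -0.407 0.708
outer loop
vertex 2.075 0.661 1.298
vertex 1.607 1.091 1.926
vertex 1.356 0.275 1.662
endloop
endfacet
facet normal 0.524 -0.839 0.145
outer loop
vertex 2.075 0.661 1.298
vertex 1.356 0.275 1.662
vertex 1.5 0.213 0.782
endloop
endfacet
facet normal 0.762 -0.486 -0.427
outer loop
vertex 2.075 0.661 1.298
vertex 1.5 0.213 0.782
vertex 1.839 0.991 0.502
endloop
endfacet
facet normal 0.962 0.165 -0.217
outer loop
vertex 2.075 0.661 1.298
vertex 1.839 0.991 0.502
vertex 1.905 1.534 1.209
endloop
endfacet
facet normal 0.356 0.721 0.594
outer loop
vertex 1.607 1.091 1.926
vertex 1.905 1.534 1.209
vertex 1.08 1.687 1.518
endloop
endfacet
facet normal -0.082 -0.284 0.955
outer loop
vertex 1.356 0.275 1.662
vertex 1.607 1.091 1.926
vertex 0.741 0.909 1.798
endloop
endfacet
facet normal -0.167 -0.985 0.042
outer loop
vertex 1.5 0.213 0.782
vertex 1.356 0.275 1.662
vertex 0.675 0.366 1.091
endloop
endfacet
facet normal 0.218 -0.413 -0.884
outer loop
vertex 1.839 0.991 0.502
vertex 1.5 0.213 0.782
vertex 0.973 0.809 0.374
endloop
endfacet
facet normal 0.541 0.642 -0.543
outer loop
vertex 1.905 1.534 1.209
vertex 1.839 0.991 0.502
vertex 1.224 1.625 0.638
endloop
endfacet
facet normal 0.348 0.024 -0.937
outer loop
vertex 2.809 3.814 -0.942
vertex 2.032 3.591 -1.236
vertex 2.233 4.421 -1.14
endloop
endfacet
facet normal 0.467 0.641 0.609
outer loop
vertex 2.809 3.814 -0.942
vertex 2.233 4.421 -1.14
vertex 1.428 3.549 0.396
endloop
endfacet
facet normal 0.347 0.025 -0.938
outer loop
vertex 2.233 4.421 -1.14
vertex 2.032 3.591 -1.236
vertex 1.456 4.198 -1.433
endloop
endfacet
facet normal -0.367 0.878 0.306
outer loop
vertex 2.233 4.421 -1.14
vertex 1.456 4.198 -1.433
vertex 1.428 3.549 0.396
endloop
endfacet
facet normal 0.347 0.025 -0.938
outer loop
vertex 1.456 4.198 -1.433
vertex 2.032 3.591 -1.236
vertex 1.255 3.367 -1.529
endloop
endfacet
facet normal -0.972 0.227 0.066
outer loop
vertex 1.456 4.198 -1.433
vertex 1.255 3.367 -1.529
vertex 1.428 3.549 0.396
endloop
endfacet
facet normal 0.347 0.023 -0.938
outer loop
vertex 1.255 3.367 -1.529
vertex 2.032 3.591 -1.236
vertex 1.831 2.76 -1.331
endloop
endfacet
facet normal -0.740 -0.660 0.129
outer loop
vertex 1.255 3.367 -1.529
vertex 1.831 2.76 -1.331
vertex 1.428 3.549 0.396
endloop
endfacet
facet normal 0.347 0.023 -0.938
outer loop
vertex 1.831 2.76 -1.331
vertex 2.032 3.591 -1.236
vertex 2.608 2.984 -1.038
endloop
endfacet
facet normal 0.096 -0.897 0.432
outer loop
vertex 1.831 2.76 -1.331
vertex 2.608 2.984 -1.038
vertex 1.428 3.549 0.396
endloop
endfacet
facet normal 0.348 0.024 -0.937
outer loop
vertex 2.608 2.984 -1.038
vertex 2.032 3.591 -1.236
vertex 2.809 3.814 -0.942
endloop
endfacet
facet normal 0.698 -0.247 0.672
outer loop
vertex 2.608 2.984 -1.038
vertex 2.809 3.814 -0.942
vertex 1.428 3.549 0.396
endloop
endfacet

endsolid


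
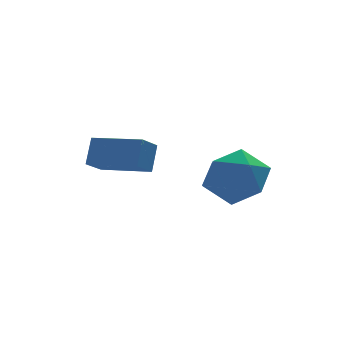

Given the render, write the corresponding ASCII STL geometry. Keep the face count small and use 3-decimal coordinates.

solid 
facet normal -0.937 -0.315 0.154
outer loop
vertex -0.586 -1.659 0.64
vertex -0.163 -2.778 0.925
vertex -0.303 -1.931 1.805
endloop
endfacet
facet normal -0.874 0.381 0.301
outer loop
vertex -0.586 -1.659 0.64
vertex -0.303 -1.931 1.805
vertex 0.011 -0.838 1.335
endloop
endfacet
facet normal -0.643 0.710 -0.287
outer loop
vertex -0.586 -1.659 0.64
vertex 0.011 -0.838 1.335
vertex 0.344 -1.01 0.164
endloop
endfacet
facet normal -0.561 0.219 -0.798
outer loop
vertex -0.586 -1.659 0.64
vertex 0.344 -1.01 0.164
vertex 0.237 -2.209 -0.09
endloop
endfacet
facet normal -0.743 -0.415 -0.525
outer loop
vertex -0.586 -1.659 0.64
vertex 0.237 -2.209 -0.09
vertex -0.163 -2.778 0.925
endloop
endfacet
facet normal -0.376 0.455 0.807
outer loop
vertex 0.011 -0.838 1.335
vertex -0.303 -1.931 1.805
vertex 0.803 -1.451 2.05
endloop
endfacet
facet normal -0.477 -0.670 0.569
outer loop
vertex -0.303 -1.931 1.805
vertex -0.163 -2.778 0.925
vertex 0.696 -2.65 1.796
endloop
endfacet
facet normal -0.164 -0.831 -0.531
outer loop
vertex -0.163 -2.778 0.925
vertex 0.237 -2.209 -0.09
vertex 1.029 -2.822 0.625
endloop
endfacet
facet normal 0.131 0.194 -0.972
outer loop
vertex 0.237 -2.209 -0.09
vertex 0.344 -1.01 0.164
vertex 1.343 -1.729 0.155
endloop
endfacet
facet normal -0.000 0.989 -0.145
outer loop
vertex 0.344 -1.01 0.164
vertex 0.011 -0.838 1.335
vertex 1.203 -0.882 1.035
endloop
endfacet
facet normal 0.561 -0.219 0.798
outer loop
vertex 1.626 -2.001 1.32
vertex 0.803 -1.451 2.05
vertex 0.696 -2.65 1.796
endloop
endfacet
facet normal 0.643 -0.710 0.287
outer loop
vertex 1.626 -2.001 1.32
vertex 0.696 -2.65 1.796
vertex 1.029 -2.822 0.625
endloop
endfacet
facet normal 0.874 -0.381 -0.301
outer loop
vertex 1.626 -2.001 1.32
vertex 1.029 -2.822 0.625
vertex 1.343 -1.729 0.155
endloop
endfacet
facet normal 0.937 0.315 -0.154
outer loop
vertex 1.626 -2.001 1.32
vertex 1.343 -1.729 0.155
vertex 1.203 -0.882 1.035
endloop
endfacet
facet normal 0.743 0.415 0.525
outer loop
vertex 1.626 -2.001 1.32
vertex 1.203 -0.882 1.035
vertex 0.803 -1.451 2.05
endloop
endfacet
facet normal -0.131 -0.194 0.972
outer loop
vertex 0.696 -2.65 1.796
vertex 0.803 -1.451 2.05
vertex -0.303 -1.931 1.805
endloop
endfacet
facet normal 0.000 -0.989 0.145
outer loop
vertex 1.029 -2.822 0.625
vertex 0.696 -2.65 1.796
vertex -0.163 -2.778 0.925
endloop
endfacet
facet normal 0.376 -0.455 -0.807
outer loop
vertex 1.343 -1.729 0.155
vertex 1.029 -2.822 0.625
vertex 0.237 -2.209 -0.09
endloop
endfacet
facet normal 0.477 0.670 -0.569
outer loop
vertex 1.203 -0.882 1.035
vertex 1.343 -1.729 0.155
vertex 0.344 -1.01 0.164
endloop
endfacet
facet normal 0.164 0.831 0.531
outer loop
vertex 0.803 -1.451 2.05
vertex 1.203 -0.882 1.035
vertex 0.011 -0.838 1.335
endloop
endfacet
facet normal -0.632 -0.577 0.518
outer loop
vertex -2.124 -0.039 2.279
vertex -3.525 1.283 2.042
vertex -2.452 -0.562 1.297
endloop
endfacet
facet normal 0.722 -0.682 0.122
outer loop
vertex -1.795 0.037 0.758
vertex -2.124 -0.039 2.279
vertex -2.452 -0.562 1.297
endloop
endfacet
facet normal -0.631 -0.577 0.519
outer loop
vertex -2.452 -0.562 1.297
vertex -3.525 1.283 2.042
vertex -3.853 0.759 1.06
endloop
endfacet
facet normal -0.283 -0.452 -0.846
outer loop
vertex -3.853 0.759 1.06
vertex -1.795 0.037 0.758
vertex -2.452 -0.562 1.297
endloop
endfacet
facet normal 0.283 0.451 0.846
outer loop
vertex -2.124 -0.039 2.279
vertex -2.868 1.882 1.503
vertex -3.525 1.283 2.042
endloop
endfacet
facet normal 0.722 -0.681 0.122
outer loop
vertex -1.467 0.561 1.74
vertex -2.124 -0.039 2.279
vertex -1.795 0.037 0.758
endloop
endfacet
facet normal 0.282 0.451 0.847
outer loop
vertex -1.467 0.561 1.74
vertex -2.868 1.882 1.503
vertex -2.124 -0.039 2.279
endloop
endfacet
facet normal -0.722 0.681 -0.123
outer loop
vertex -3.525 1.283 2.042
vertex -2.868 1.882 1.503
vertex -3.853 0.759 1.06
endloop
endfacet
facet normal -0.283 -0.451 -0.847
outer loop
vertex -3.196 1.359 0.521
vertex -1.795 0.037 0.758
vertex -3.853 0.759 1.06
endloop
endfacet
facet normal -0.722 0.681 -0.122
outer loop
vertex -3.853 0.759 1.06
vertex -2.868 1.882 1.503
vertex -3.196 1.359 0.521
endloop
endfacet
facet normal 0.632 0.576 -0.519
outer loop
vertex -3.196 1.359 0.521
vertex -1.467 0.561 1.74
vertex -1.795 0.037 0.758
endloop
endfacet
facet normal 0.632 0.577 -0.518
outer loop
vertex -2.868 1.882 1.503
vertex -1.467 0.561 1.74
vertex -3.196 1.359 0.521
endloop
endfacet

endsolid
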